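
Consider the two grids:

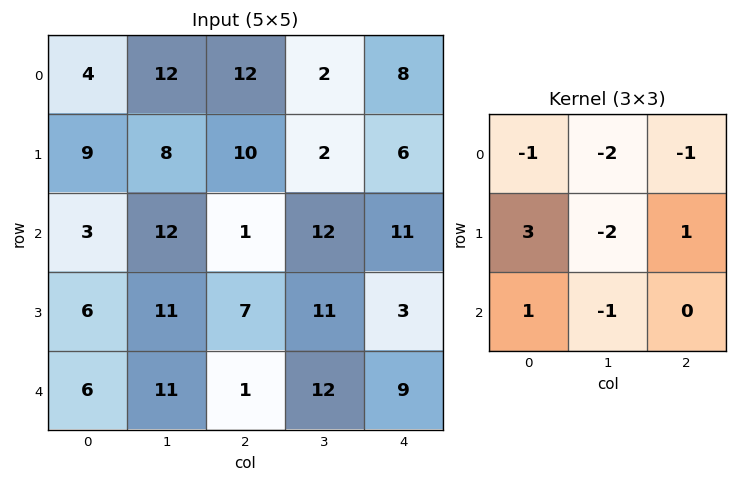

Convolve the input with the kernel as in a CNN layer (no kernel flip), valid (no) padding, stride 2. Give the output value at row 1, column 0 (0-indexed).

-30

The receptive field on the input at this output position is [3 12 1 / 6 11 7 / 6 11 1]. Elementwise product with the kernel and sum: 3·-1 + 12·-2 + 1·-1 + 6·3 + 11·-2 + 7·1 + 6·1 + 11·-1.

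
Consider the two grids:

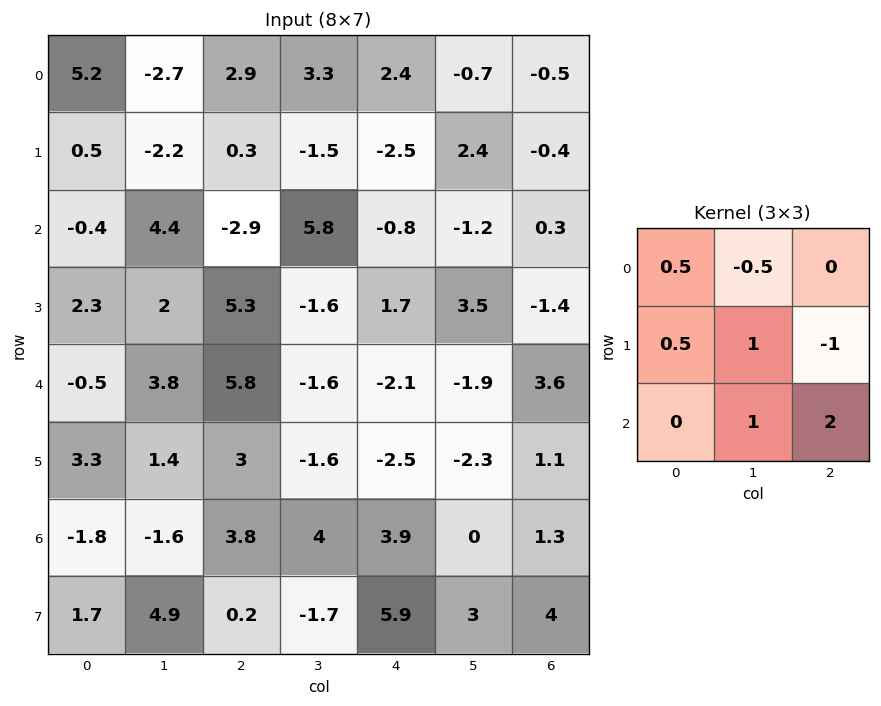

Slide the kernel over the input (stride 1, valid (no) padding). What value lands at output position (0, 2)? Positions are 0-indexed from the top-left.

The receptive field on the input at this output position is [2.9 3.3 2.4 / 0.3 -1.5 -2.5 / -2.9 5.8 -0.8]. Elementwise product with the kernel and sum: 2.9·0.5 + 3.3·-0.5 + 0.3·0.5 + -1.5·1 + -2.5·-1 + 5.8·1 + -0.8·2.

5.15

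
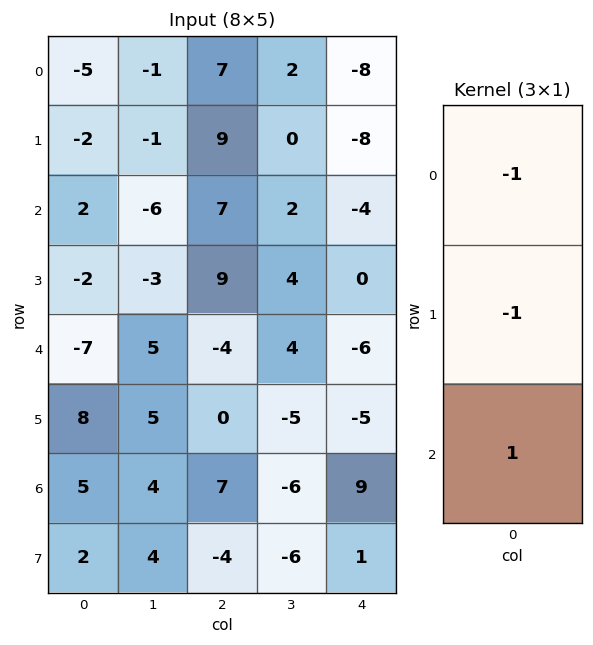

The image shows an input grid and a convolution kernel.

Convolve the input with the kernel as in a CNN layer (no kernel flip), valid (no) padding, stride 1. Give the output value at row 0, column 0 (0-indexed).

The receptive field on the input at this output position is [-5 / -2 / 2]. Elementwise product with the kernel and sum: -5·-1 + -2·-1 + 2·1.

9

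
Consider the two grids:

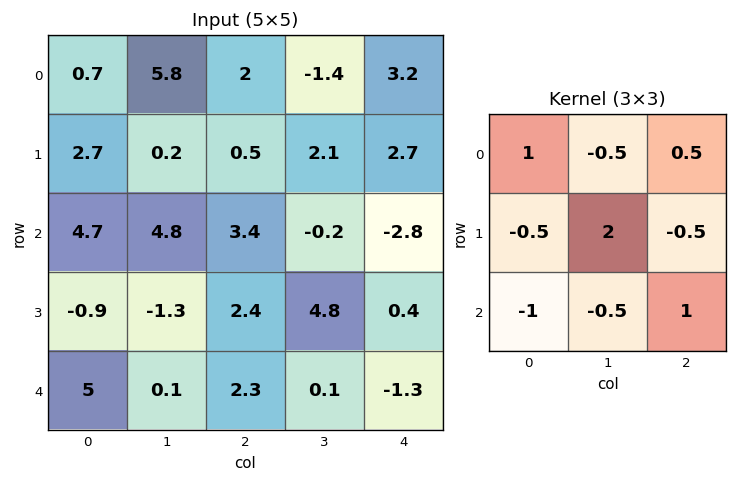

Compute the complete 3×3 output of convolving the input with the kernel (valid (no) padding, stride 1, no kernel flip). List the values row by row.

-6.1 -2.75 0.8
12.35 10.4 -4.3
-2.1 4.9 6.65

Output[0,0]: The receptive field on the input at this output position is [0.7 5.8 2 / 2.7 0.2 0.5 / 4.7 4.8 3.4]. Elementwise product with the kernel and sum: 0.7·1 + 5.8·-0.5 + 2·0.5 + 2.7·-0.5 + 0.2·2 + 0.5·-0.5 + 4.7·-1 + 4.8·-0.5 + 3.4·1.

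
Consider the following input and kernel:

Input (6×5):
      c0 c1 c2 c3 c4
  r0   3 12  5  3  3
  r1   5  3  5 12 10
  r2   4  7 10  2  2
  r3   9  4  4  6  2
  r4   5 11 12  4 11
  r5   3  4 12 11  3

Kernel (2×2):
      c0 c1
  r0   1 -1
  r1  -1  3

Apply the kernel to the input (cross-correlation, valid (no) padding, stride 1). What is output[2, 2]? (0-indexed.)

The receptive field on the input at this output position is [10 2 / 4 6]. Elementwise product with the kernel and sum: 10·1 + 2·-1 + 4·-1 + 6·3.

22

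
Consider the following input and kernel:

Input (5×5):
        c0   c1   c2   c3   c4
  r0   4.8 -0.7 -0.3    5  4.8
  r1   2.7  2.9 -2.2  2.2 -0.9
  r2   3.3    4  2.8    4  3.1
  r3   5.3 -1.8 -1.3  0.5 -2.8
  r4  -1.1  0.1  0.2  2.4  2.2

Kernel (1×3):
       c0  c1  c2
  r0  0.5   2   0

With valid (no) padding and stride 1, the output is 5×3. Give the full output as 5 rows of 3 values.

1 -0.95 9.85
7.15 -2.95 3.3
9.65 7.6 9.4
-0.95 -3.5 0.35
-0.35 0.45 4.9

Output[0,0]: The receptive field on the input at this output position is [4.8 -0.7 -0.3]. Elementwise product with the kernel and sum: 4.8·0.5 + -0.7·2.
Output[0,1]: The receptive field on the input at this output position is [-0.7 -0.3 5]. Elementwise product with the kernel and sum: -0.7·0.5 + -0.3·2.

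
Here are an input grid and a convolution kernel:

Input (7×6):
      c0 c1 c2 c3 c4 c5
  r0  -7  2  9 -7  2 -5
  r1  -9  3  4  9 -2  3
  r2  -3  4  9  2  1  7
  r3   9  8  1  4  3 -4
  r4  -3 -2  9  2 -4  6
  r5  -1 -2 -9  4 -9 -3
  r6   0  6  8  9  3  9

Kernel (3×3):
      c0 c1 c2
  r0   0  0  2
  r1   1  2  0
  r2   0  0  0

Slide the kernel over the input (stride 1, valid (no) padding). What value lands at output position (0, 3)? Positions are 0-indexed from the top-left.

The receptive field on the input at this output position is [-7 2 -5 / 9 -2 3 / 2 1 7]. Elementwise product with the kernel and sum: -5·2 + 9·1 + -2·2.

-5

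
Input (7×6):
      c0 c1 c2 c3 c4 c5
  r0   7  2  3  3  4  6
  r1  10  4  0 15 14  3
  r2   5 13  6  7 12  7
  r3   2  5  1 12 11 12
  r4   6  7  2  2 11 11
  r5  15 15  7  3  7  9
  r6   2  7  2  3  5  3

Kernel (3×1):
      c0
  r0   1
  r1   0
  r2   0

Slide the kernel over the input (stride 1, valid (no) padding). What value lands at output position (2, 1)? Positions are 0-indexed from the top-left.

13

The receptive field on the input at this output position is [13 / 5 / 7]. Elementwise product with the kernel and sum: 13·1.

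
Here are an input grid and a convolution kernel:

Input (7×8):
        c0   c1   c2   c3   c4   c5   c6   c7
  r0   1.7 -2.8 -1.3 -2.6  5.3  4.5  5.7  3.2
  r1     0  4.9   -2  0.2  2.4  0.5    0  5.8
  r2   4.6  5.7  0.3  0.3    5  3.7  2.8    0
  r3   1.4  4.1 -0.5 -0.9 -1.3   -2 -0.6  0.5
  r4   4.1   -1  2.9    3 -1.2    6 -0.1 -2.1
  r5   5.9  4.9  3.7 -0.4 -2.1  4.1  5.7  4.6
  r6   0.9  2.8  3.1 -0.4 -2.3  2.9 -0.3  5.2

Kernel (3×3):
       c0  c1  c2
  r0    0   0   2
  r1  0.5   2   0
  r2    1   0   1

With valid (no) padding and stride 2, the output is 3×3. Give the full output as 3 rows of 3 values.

Output[0,0]: The receptive field on the input at this output position is [1.7 -2.8 -1.3 / 0 4.9 -2 / 4.6 5.7 0.3]. Elementwise product with the kernel and sum: -1.3·2 + 0·0.5 + 4.9·2 + 4.6·1 + 0.3·1.

12.1 15.3 21.4
16.5 9.65 -0.35
22.55 -0.55 4.35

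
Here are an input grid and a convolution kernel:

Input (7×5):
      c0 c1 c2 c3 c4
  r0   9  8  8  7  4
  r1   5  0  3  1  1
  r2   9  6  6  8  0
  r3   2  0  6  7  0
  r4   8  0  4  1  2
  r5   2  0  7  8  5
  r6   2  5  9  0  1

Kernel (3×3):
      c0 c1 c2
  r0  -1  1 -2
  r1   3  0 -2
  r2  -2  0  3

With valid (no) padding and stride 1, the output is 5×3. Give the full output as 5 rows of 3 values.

-8 -4 -14
18 24 2
-25 -27 18
19 14 10
-1 -24 -11

Output[0,0]: The receptive field on the input at this output position is [9 8 8 / 5 0 3 / 9 6 6]. Elementwise product with the kernel and sum: 9·-1 + 8·1 + 8·-2 + 5·3 + 3·-2 + 9·-2 + 6·3.
Output[0,1]: The receptive field on the input at this output position is [8 8 7 / 0 3 1 / 6 6 8]. Elementwise product with the kernel and sum: 8·-1 + 8·1 + 7·-2 + 0·3 + 1·-2 + 6·-2 + 8·3.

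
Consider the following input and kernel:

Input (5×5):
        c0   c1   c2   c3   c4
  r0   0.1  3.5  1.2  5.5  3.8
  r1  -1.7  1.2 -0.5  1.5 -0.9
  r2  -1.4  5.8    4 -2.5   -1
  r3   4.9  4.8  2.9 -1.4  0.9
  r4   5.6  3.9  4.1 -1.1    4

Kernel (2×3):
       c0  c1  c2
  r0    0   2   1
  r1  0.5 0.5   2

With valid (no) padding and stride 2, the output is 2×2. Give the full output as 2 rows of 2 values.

Output[0,0]: The receptive field on the input at this output position is [0.1 3.5 1.2 / -1.7 1.2 -0.5]. Elementwise product with the kernel and sum: 3.5·2 + 1.2·1 + -1.7·0.5 + 1.2·0.5 + -0.5·2.

6.95 13.5
26.25 -3.45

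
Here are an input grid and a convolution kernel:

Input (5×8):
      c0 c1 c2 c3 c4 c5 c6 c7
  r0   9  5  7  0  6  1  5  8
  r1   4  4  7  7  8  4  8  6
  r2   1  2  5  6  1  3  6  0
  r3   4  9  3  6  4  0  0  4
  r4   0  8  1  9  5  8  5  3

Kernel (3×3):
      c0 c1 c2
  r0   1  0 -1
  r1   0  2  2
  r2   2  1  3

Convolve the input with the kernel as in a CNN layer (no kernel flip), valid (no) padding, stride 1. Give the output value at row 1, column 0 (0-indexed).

37

The receptive field on the input at this output position is [4 4 7 / 1 2 5 / 4 9 3]. Elementwise product with the kernel and sum: 4·1 + 7·-1 + 2·2 + 5·2 + 4·2 + 9·1 + 3·3.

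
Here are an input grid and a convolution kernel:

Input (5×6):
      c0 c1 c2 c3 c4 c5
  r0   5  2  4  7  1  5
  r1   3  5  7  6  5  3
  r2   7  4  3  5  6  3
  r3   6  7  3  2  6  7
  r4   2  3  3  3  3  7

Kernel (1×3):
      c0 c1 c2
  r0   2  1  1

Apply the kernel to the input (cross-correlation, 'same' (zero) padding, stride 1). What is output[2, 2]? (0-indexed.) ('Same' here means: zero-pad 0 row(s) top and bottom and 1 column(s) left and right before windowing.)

The receptive field on the zero-padded input at this output position is [4 3 5]. Elementwise product with the kernel and sum: 4·2 + 3·1 + 5·1.

16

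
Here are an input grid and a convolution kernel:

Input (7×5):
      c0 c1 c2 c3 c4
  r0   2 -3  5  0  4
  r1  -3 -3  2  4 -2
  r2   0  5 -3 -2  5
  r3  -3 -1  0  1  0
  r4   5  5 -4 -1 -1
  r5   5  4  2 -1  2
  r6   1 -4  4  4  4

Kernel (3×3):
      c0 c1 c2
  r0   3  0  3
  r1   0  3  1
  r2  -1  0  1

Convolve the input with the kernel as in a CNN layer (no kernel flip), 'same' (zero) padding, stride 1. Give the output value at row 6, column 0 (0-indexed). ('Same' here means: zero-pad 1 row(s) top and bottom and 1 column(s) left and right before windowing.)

11

The receptive field on the zero-padded input at this output position is [0 5 4 / 0 1 -4 / 0 0 0]. Elementwise product with the kernel and sum: 0·3 + 4·3 + 1·3 + -4·1 + 0·-1 + 0·1.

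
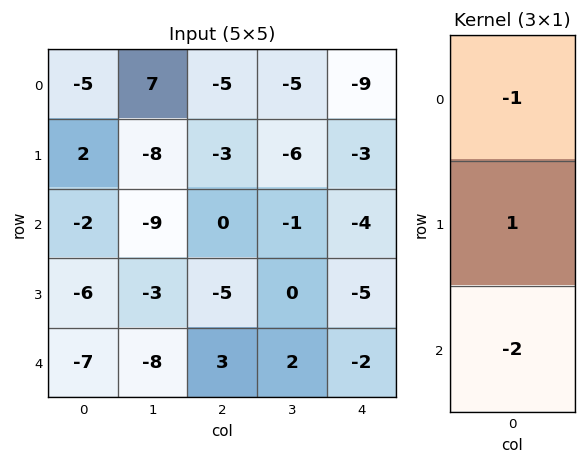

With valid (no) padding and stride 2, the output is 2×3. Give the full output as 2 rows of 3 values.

Output[0,0]: The receptive field on the input at this output position is [-5 / 2 / -2]. Elementwise product with the kernel and sum: -5·-1 + 2·1 + -2·-2.

11 2 14
10 -11 3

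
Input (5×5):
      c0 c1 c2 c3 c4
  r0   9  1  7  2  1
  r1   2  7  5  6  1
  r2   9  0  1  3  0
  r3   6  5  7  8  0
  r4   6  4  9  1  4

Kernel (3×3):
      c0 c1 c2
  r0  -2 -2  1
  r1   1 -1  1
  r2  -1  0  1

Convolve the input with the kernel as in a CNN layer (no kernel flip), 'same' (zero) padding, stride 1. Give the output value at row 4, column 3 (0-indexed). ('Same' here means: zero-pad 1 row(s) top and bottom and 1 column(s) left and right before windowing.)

-18

The receptive field on the zero-padded input at this output position is [7 8 0 / 9 1 4 / 0 0 0]. Elementwise product with the kernel and sum: 7·-2 + 8·-2 + 0·1 + 9·1 + 1·-1 + 4·1 + 0·-1 + 0·1.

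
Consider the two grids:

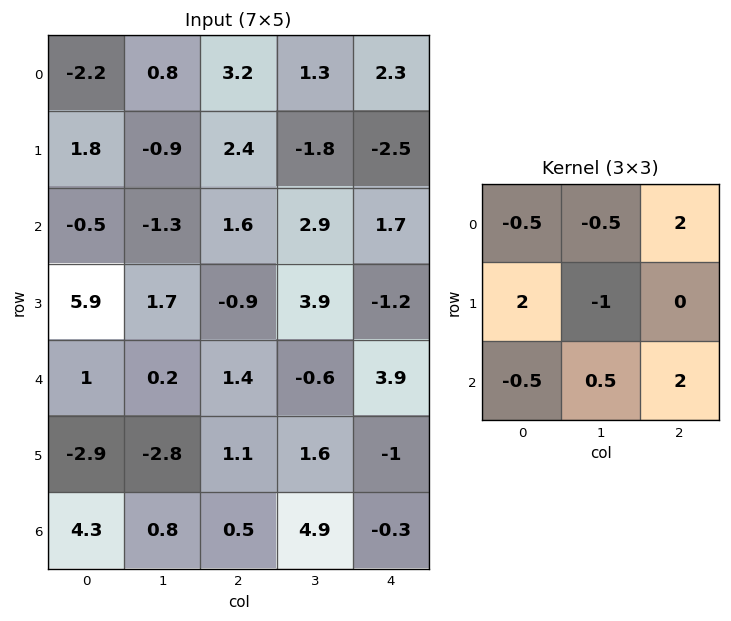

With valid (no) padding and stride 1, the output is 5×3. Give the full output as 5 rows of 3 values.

Output[0,0]: The receptive field on the input at this output position is [-2.2 0.8 3.2 / 1.8 -0.9 2.4 / -0.5 -1.3 1.6]. Elementwise product with the kernel and sum: -2.2·-0.5 + 0.8·-0.5 + 3.2·2 + 1.8·2 + -0.9·-1 + -0.5·-0.5 + -1.3·0.5 + 1.6·2.

14.4 3.65 13
0.75 -2.05 -5
16.6 9.35 2.25
-1.55 11.55 -2.25
-1.55 0.95 9.6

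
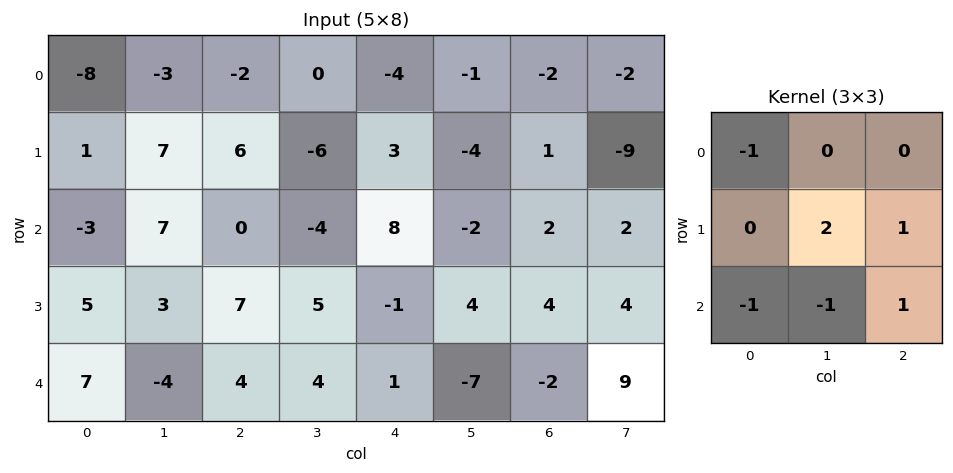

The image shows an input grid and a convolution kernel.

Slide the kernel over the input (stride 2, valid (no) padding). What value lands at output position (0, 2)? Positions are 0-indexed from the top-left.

-7

The receptive field on the input at this output position is [-4 -1 -2 / 3 -4 1 / 8 -2 2]. Elementwise product with the kernel and sum: -4·-1 + -4·2 + 1·1 + 8·-1 + -2·-1 + 2·1.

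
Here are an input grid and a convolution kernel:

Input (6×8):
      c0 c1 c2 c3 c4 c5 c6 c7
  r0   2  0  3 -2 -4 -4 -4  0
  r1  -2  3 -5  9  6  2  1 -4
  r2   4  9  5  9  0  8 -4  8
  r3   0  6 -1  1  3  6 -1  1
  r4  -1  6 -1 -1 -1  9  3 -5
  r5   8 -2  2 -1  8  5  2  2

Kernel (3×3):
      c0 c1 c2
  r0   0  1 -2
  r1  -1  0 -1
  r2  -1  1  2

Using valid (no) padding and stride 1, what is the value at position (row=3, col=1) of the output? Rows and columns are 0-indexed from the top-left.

The receptive field on the input at this output position is [6 -1 1 / 6 -1 -1 / -2 2 -1]. Elementwise product with the kernel and sum: -1·1 + 1·-2 + 6·-1 + -1·-1 + -2·-1 + 2·1 + -1·2.

-6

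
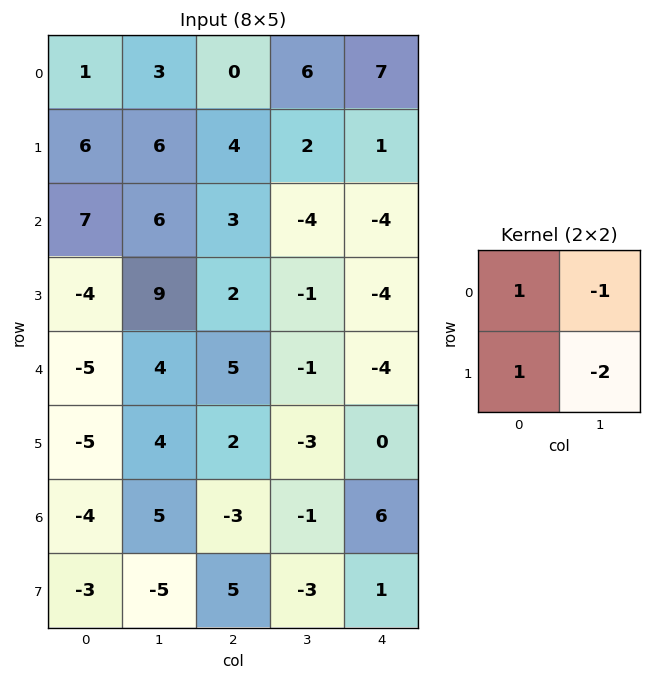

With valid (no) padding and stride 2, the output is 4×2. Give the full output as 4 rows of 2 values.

-8 -6
-21 11
-22 14
-2 9

Output[0,0]: The receptive field on the input at this output position is [1 3 / 6 6]. Elementwise product with the kernel and sum: 1·1 + 3·-1 + 6·1 + 6·-2.
Output[0,1]: The receptive field on the input at this output position is [0 6 / 4 2]. Elementwise product with the kernel and sum: 0·1 + 6·-1 + 4·1 + 2·-2.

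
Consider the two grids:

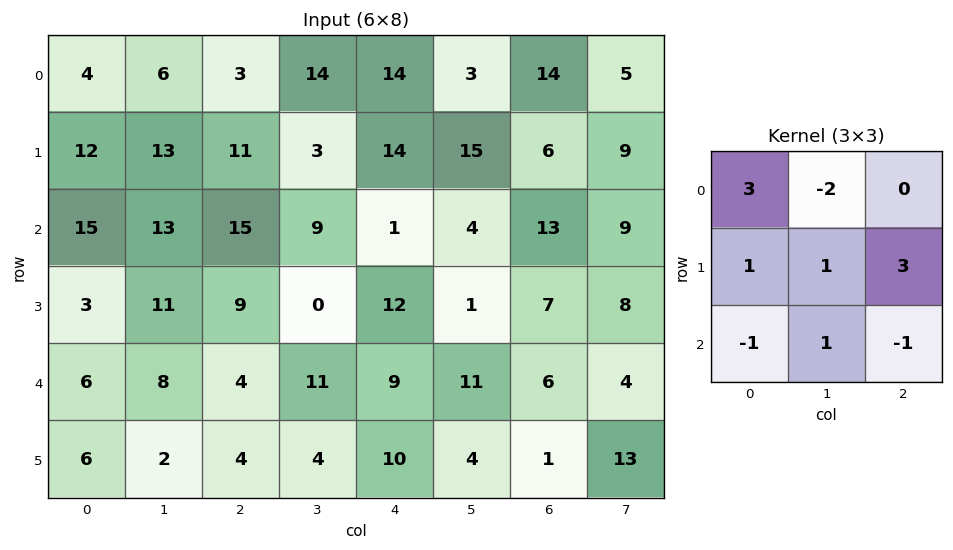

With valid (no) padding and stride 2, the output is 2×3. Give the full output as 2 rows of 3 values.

41 30 73
58 70 25

Output[0,0]: The receptive field on the input at this output position is [4 6 3 / 12 13 11 / 15 13 15]. Elementwise product with the kernel and sum: 4·3 + 6·-2 + 12·1 + 13·1 + 11·3 + 15·-1 + 13·1 + 15·-1.
Output[0,1]: The receptive field on the input at this output position is [3 14 14 / 11 3 14 / 15 9 1]. Elementwise product with the kernel and sum: 3·3 + 14·-2 + 11·1 + 3·1 + 14·3 + 15·-1 + 9·1 + 1·-1.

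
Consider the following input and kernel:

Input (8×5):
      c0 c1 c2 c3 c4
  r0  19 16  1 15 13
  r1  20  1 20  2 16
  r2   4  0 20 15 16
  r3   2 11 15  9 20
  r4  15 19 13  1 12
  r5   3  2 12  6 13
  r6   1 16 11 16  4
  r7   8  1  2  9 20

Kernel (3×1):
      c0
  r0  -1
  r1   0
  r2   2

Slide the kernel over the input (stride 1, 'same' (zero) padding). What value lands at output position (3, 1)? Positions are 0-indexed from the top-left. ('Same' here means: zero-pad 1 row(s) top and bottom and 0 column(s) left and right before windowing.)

The receptive field on the zero-padded input at this output position is [0 / 11 / 19]. Elementwise product with the kernel and sum: 0·-1 + 19·2.

38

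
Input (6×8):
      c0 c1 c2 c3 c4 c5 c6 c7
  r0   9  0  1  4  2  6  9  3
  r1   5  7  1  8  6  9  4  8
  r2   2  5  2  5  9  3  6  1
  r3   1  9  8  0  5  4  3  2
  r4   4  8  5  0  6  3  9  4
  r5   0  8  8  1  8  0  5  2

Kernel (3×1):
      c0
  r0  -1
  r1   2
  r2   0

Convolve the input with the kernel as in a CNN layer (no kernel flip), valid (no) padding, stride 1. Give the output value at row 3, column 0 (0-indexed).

7

The receptive field on the input at this output position is [1 / 4 / 0]. Elementwise product with the kernel and sum: 1·-1 + 4·2.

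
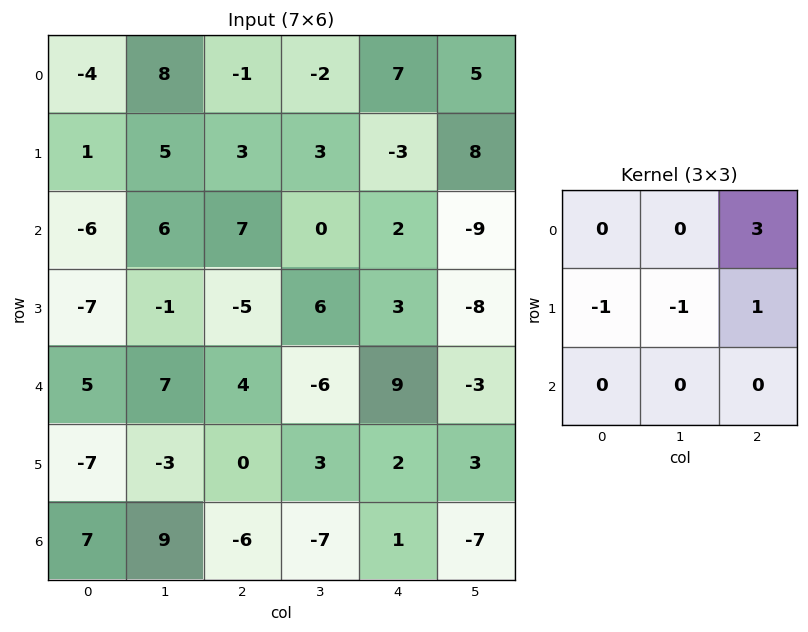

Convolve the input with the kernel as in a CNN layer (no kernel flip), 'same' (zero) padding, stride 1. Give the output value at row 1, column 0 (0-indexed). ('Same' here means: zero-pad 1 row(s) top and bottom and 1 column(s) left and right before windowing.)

The receptive field on the zero-padded input at this output position is [0 -4 8 / 0 1 5 / 0 -6 6]. Elementwise product with the kernel and sum: 8·3 + 0·-1 + 1·-1 + 5·1.

28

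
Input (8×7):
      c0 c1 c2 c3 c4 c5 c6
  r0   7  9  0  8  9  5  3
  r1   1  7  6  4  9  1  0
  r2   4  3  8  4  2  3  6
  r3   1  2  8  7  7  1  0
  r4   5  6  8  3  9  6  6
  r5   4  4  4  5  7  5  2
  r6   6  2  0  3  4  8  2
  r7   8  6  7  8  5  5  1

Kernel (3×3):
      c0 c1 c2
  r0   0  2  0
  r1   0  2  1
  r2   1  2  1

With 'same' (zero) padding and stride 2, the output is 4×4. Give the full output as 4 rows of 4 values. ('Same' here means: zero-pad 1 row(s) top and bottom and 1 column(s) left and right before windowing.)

32 31 46 7
17 57 47 13
30 52 62 21
44 39 53 15

Output[0,0]: The receptive field on the zero-padded input at this output position is [0 0 0 / 0 7 9 / 0 1 7]. Elementwise product with the kernel and sum: 0·2 + 7·2 + 9·1 + 0·1 + 1·2 + 7·1.
Output[0,1]: The receptive field on the zero-padded input at this output position is [0 0 0 / 9 0 8 / 7 6 4]. Elementwise product with the kernel and sum: 0·2 + 0·2 + 8·1 + 7·1 + 6·2 + 4·1.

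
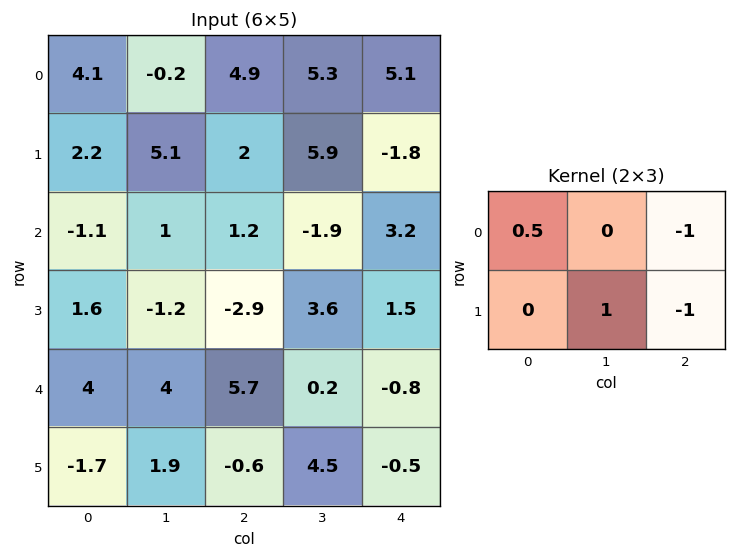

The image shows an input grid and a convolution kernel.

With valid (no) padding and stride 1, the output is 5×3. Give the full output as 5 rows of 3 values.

Output[0,0]: The receptive field on the input at this output position is [4.1 -0.2 4.9 / 2.2 5.1 2]. Elementwise product with the kernel and sum: 4.1·0.5 + 4.9·-1 + 5.1·1 + 2·-1.
Output[0,1]: The receptive field on the input at this output position is [-0.2 4.9 5.3 / 5.1 2 5.9]. Elementwise product with the kernel and sum: -0.2·0.5 + 5.3·-1 + 2·1 + 5.9·-1.

0.25 -9.3 5.05
-1.1 -0.25 -2.3
-0.05 -4.1 -0.5
2 1.3 -1.95
-1.2 -3.3 8.65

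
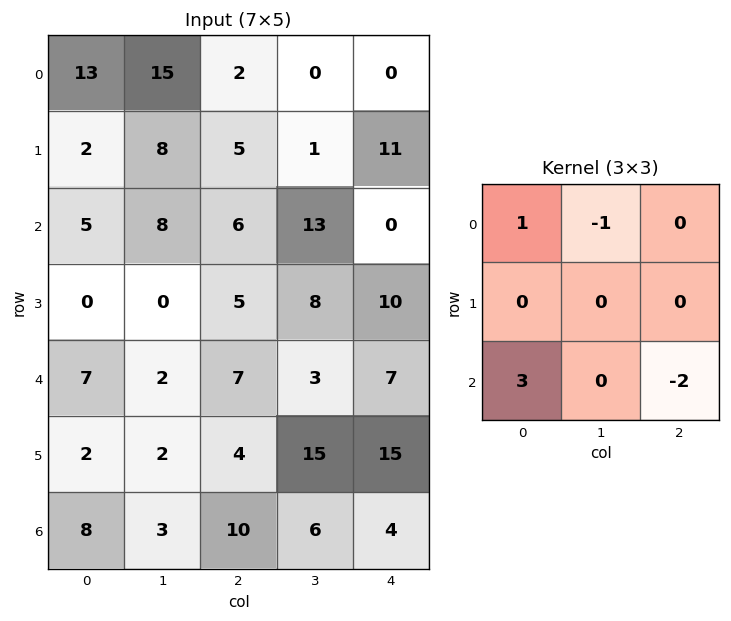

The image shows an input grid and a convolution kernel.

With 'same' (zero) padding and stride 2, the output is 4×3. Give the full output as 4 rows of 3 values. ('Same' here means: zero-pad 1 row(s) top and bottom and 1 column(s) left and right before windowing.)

-16 22 3
-2 -13 14
-4 -29 43
-2 -2 0

Output[0,0]: The receptive field on the zero-padded input at this output position is [0 0 0 / 0 13 15 / 0 2 8]. Elementwise product with the kernel and sum: 0·1 + 0·-1 + 0·3 + 8·-2.
Output[0,1]: The receptive field on the zero-padded input at this output position is [0 0 0 / 15 2 0 / 8 5 1]. Elementwise product with the kernel and sum: 0·1 + 0·-1 + 8·3 + 1·-2.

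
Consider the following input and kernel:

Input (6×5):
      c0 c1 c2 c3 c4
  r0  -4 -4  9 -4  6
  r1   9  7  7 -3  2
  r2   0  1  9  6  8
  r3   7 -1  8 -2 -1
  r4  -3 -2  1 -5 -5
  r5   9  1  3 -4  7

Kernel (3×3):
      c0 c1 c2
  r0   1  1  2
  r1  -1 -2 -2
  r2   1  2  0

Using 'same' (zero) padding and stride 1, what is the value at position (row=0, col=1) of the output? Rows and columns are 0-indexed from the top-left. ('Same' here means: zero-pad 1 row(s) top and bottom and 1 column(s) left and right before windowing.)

17

The receptive field on the zero-padded input at this output position is [0 0 0 / -4 -4 9 / 9 7 7]. Elementwise product with the kernel and sum: 0·1 + 0·1 + 0·2 + -4·-1 + -4·-2 + 9·-2 + 9·1 + 7·2.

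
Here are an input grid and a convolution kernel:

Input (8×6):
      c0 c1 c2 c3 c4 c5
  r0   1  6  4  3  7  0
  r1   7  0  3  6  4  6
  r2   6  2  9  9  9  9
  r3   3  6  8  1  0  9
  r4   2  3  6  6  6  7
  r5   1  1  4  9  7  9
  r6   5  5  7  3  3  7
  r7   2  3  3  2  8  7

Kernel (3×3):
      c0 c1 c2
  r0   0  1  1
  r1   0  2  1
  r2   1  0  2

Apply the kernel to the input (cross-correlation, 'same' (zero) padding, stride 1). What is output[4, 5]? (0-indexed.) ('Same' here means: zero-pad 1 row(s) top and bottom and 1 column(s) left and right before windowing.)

30

The receptive field on the zero-padded input at this output position is [0 9 0 / 6 7 0 / 7 9 0]. Elementwise product with the kernel and sum: 9·1 + 0·1 + 7·2 + 0·1 + 7·1 + 0·2.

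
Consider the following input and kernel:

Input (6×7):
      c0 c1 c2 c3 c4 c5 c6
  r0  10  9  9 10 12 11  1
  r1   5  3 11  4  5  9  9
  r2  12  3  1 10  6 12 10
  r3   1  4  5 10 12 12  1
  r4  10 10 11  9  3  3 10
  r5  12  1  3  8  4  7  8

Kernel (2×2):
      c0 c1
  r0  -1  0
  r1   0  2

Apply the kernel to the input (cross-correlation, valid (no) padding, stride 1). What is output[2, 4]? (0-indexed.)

The receptive field on the input at this output position is [6 12 / 12 12]. Elementwise product with the kernel and sum: 6·-1 + 12·2.

18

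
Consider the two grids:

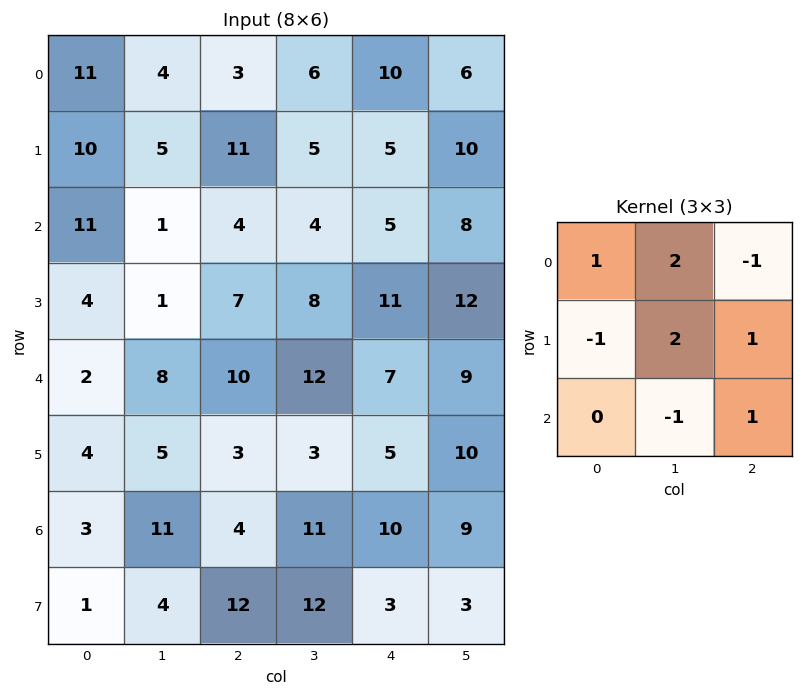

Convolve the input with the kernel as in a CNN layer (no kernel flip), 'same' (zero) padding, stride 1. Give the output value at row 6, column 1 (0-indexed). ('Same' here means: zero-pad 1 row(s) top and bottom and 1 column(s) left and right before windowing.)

42

The receptive field on the zero-padded input at this output position is [4 5 3 / 3 11 4 / 1 4 12]. Elementwise product with the kernel and sum: 4·1 + 5·2 + 3·-1 + 3·-1 + 11·2 + 4·1 + 4·-1 + 12·1.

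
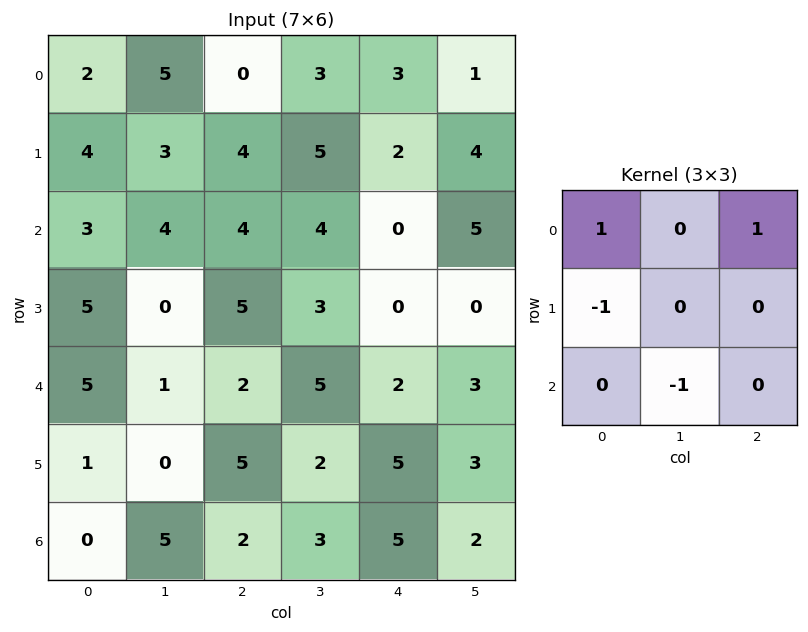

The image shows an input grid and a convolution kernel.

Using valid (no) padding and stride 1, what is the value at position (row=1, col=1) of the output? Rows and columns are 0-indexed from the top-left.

The receptive field on the input at this output position is [3 4 5 / 4 4 4 / 0 5 3]. Elementwise product with the kernel and sum: 3·1 + 5·1 + 4·-1 + 5·-1.

-1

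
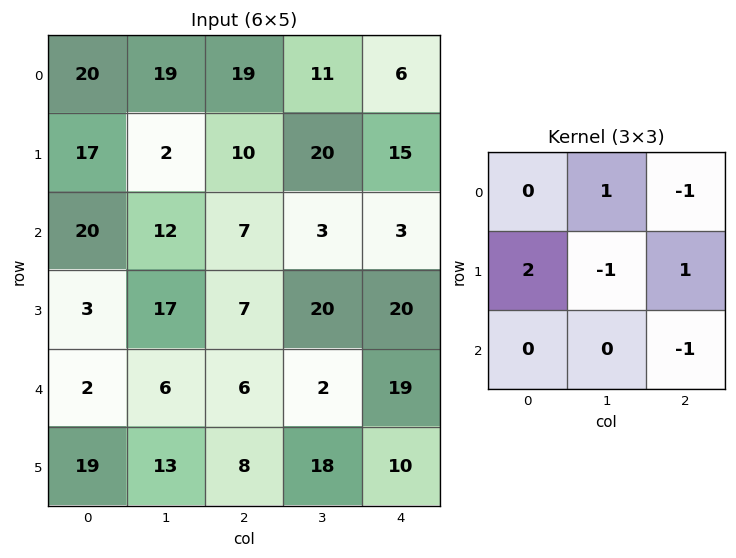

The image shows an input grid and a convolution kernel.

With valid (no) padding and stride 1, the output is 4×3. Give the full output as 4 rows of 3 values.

35 19 17
20 -10 -1
-5 49 -5
6 -23 19

Output[0,0]: The receptive field on the input at this output position is [20 19 19 / 17 2 10 / 20 12 7]. Elementwise product with the kernel and sum: 19·1 + 19·-1 + 17·2 + 2·-1 + 10·1 + 7·-1.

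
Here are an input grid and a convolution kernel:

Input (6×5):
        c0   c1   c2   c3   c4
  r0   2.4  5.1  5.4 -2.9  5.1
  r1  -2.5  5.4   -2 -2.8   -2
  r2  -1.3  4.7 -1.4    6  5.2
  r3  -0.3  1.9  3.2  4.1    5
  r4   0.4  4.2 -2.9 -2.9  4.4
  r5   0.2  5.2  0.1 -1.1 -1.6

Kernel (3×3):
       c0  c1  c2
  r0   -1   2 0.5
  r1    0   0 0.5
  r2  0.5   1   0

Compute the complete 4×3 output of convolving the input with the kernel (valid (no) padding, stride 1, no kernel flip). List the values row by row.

13.55 3.8 -4.35
13.35 -3.65 3.7
16 -3.25 14.15
9.55 7.8 8.65

Output[0,0]: The receptive field on the input at this output position is [2.4 5.1 5.4 / -2.5 5.4 -2 / -1.3 4.7 -1.4]. Elementwise product with the kernel and sum: 2.4·-1 + 5.1·2 + 5.4·0.5 + -2·0.5 + -1.3·0.5 + 4.7·1.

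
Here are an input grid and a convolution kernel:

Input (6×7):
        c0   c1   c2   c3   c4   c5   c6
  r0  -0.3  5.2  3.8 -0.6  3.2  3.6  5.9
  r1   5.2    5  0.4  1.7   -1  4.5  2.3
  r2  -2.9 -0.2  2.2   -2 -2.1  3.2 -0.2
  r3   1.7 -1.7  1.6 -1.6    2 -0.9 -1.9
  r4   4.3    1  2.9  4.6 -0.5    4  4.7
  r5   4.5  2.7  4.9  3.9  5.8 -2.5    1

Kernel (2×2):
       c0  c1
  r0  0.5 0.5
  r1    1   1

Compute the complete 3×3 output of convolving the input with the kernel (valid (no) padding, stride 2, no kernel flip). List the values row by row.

Output[0,0]: The receptive field on the input at this output position is [-0.3 5.2 / 5.2 5]. Elementwise product with the kernel and sum: -0.3·0.5 + 5.2·0.5 + 5.2·1 + 5·1.

12.65 3.7 6.9
-1.55 0.1 1.65
9.85 12.55 5.05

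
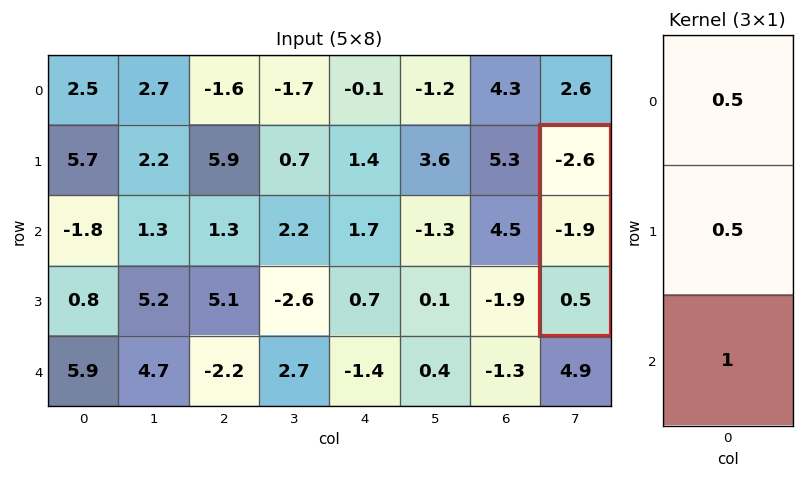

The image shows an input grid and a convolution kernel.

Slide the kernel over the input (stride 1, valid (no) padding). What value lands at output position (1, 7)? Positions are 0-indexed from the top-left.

The receptive field on the input at this output position is [-2.6 / -1.9 / 0.5]. Elementwise product with the kernel and sum: -2.6·0.5 + -1.9·0.5 + 0.5·1.

-1.75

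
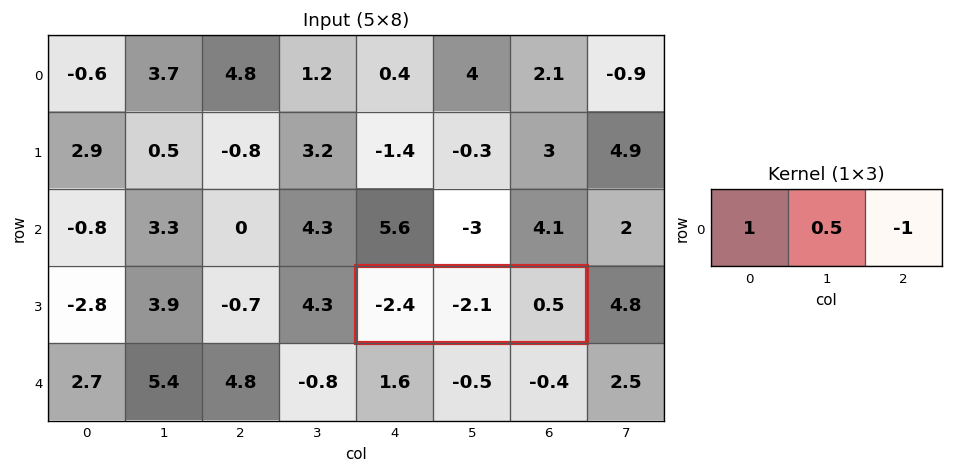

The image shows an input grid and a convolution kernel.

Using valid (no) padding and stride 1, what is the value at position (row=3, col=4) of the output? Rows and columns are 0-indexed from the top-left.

The receptive field on the input at this output position is [-2.4 -2.1 0.5]. Elementwise product with the kernel and sum: -2.4·1 + -2.1·0.5 + 0.5·-1.

-3.95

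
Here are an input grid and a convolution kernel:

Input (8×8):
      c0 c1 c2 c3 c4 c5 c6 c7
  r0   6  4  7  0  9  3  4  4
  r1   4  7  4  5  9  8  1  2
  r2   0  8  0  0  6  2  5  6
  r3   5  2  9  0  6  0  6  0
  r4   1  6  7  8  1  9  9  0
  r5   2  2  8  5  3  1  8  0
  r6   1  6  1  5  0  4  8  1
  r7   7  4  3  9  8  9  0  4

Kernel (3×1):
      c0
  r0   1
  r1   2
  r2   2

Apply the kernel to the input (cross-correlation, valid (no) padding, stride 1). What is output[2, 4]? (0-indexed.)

The receptive field on the input at this output position is [6 / 6 / 1]. Elementwise product with the kernel and sum: 6·1 + 6·2 + 1·2.

20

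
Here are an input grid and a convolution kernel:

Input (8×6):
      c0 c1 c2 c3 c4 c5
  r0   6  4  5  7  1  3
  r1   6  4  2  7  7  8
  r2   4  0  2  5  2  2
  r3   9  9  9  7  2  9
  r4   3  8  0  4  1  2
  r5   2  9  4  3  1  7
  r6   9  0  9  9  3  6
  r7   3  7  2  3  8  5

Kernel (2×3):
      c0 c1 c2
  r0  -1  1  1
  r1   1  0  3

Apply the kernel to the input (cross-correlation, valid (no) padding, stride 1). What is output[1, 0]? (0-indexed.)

The receptive field on the input at this output position is [6 4 2 / 4 0 2]. Elementwise product with the kernel and sum: 6·-1 + 4·1 + 2·1 + 4·1 + 2·3.

10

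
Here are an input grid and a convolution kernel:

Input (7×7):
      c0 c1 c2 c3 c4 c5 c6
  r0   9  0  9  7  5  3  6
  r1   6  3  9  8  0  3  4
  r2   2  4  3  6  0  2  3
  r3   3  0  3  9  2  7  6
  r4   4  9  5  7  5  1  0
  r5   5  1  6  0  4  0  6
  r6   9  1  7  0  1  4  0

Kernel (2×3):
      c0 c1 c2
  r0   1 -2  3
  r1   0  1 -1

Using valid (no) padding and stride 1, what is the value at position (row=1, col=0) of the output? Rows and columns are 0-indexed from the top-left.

The receptive field on the input at this output position is [6 3 9 / 2 4 3]. Elementwise product with the kernel and sum: 6·1 + 3·-2 + 9·3 + 4·1 + 3·-1.

28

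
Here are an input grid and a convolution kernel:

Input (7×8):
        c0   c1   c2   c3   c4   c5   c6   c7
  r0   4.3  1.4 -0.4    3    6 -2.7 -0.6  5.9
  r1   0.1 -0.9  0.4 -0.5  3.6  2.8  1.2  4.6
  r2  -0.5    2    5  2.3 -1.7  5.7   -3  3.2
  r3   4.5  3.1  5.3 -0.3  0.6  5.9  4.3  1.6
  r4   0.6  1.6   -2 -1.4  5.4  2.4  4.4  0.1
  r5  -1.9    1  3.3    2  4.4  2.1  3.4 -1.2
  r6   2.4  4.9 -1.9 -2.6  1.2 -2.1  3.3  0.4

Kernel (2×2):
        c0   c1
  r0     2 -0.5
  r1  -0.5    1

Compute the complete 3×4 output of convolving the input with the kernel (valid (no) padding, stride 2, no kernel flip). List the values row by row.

Output[0,0]: The receptive field on the input at this output position is [4.3 1.4 / 0.1 -0.9]. Elementwise product with the kernel and sum: 4.3·2 + 1.4·-0.5 + 0.1·-0.5 + -0.9·1.
Output[0,1]: The receptive field on the input at this output position is [-0.4 3 / 0.4 -0.5]. Elementwise product with the kernel and sum: -0.4·2 + 3·-0.5 + 0.4·-0.5 + -0.5·1.

6.95 -3 14.35 -0.15
-1.15 5.9 -0.65 -8.15
2.35 -2.95 9.5 5.85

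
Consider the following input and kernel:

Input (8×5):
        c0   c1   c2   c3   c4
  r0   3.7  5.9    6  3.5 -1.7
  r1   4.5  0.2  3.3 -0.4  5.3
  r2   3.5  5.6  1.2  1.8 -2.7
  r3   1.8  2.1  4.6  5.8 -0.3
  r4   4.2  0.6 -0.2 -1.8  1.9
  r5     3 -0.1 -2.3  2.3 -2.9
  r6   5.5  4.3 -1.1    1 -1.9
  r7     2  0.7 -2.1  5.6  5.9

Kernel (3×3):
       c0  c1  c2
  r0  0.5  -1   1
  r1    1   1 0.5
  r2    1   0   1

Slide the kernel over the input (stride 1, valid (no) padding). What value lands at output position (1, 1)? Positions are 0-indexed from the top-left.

The receptive field on the input at this output position is [0.2 3.3 -0.4 / 5.6 1.2 1.8 / 2.1 4.6 5.8]. Elementwise product with the kernel and sum: 0.2·0.5 + 3.3·-1 + -0.4·1 + 5.6·1 + 1.2·1 + 1.8·0.5 + 2.1·1 + 5.8·1.

12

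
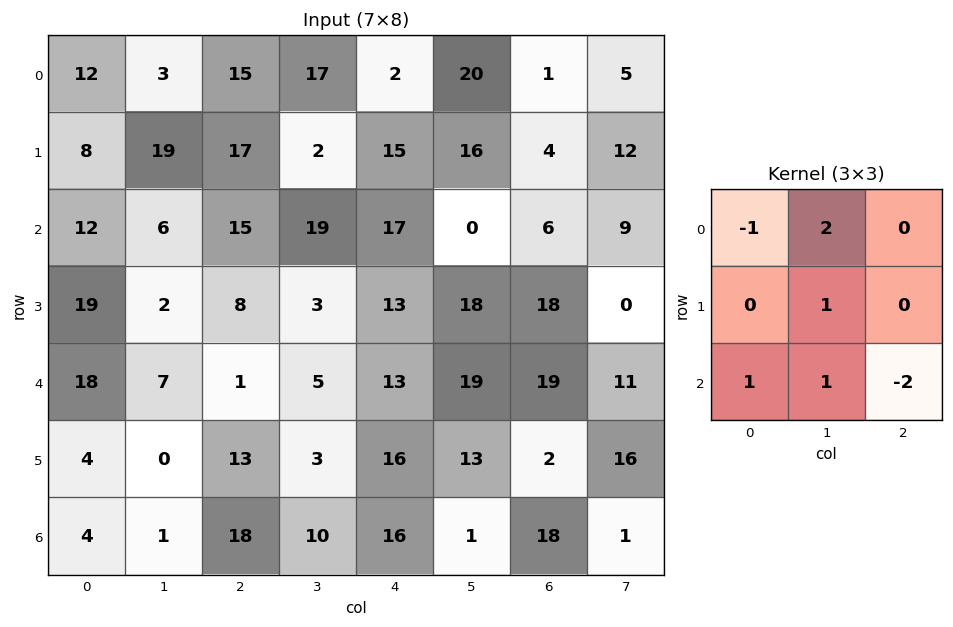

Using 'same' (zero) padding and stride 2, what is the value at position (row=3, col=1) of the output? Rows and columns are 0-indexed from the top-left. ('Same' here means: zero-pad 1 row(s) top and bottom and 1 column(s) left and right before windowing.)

The receptive field on the zero-padded input at this output position is [0 13 3 / 1 18 10 / 0 0 0]. Elementwise product with the kernel and sum: 0·-1 + 13·2 + 18·1 + 0·1 + 0·1 + 0·-2.

44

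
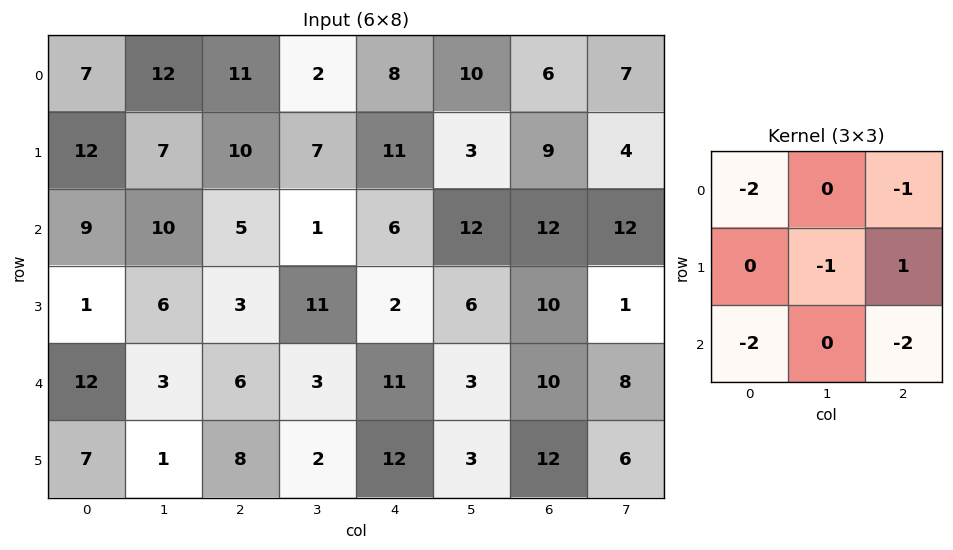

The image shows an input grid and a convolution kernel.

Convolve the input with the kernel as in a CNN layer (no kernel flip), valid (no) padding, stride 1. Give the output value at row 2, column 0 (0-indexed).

The receptive field on the input at this output position is [9 10 5 / 1 6 3 / 12 3 6]. Elementwise product with the kernel and sum: 9·-2 + 5·-1 + 6·-1 + 3·1 + 12·-2 + 6·-2.

-62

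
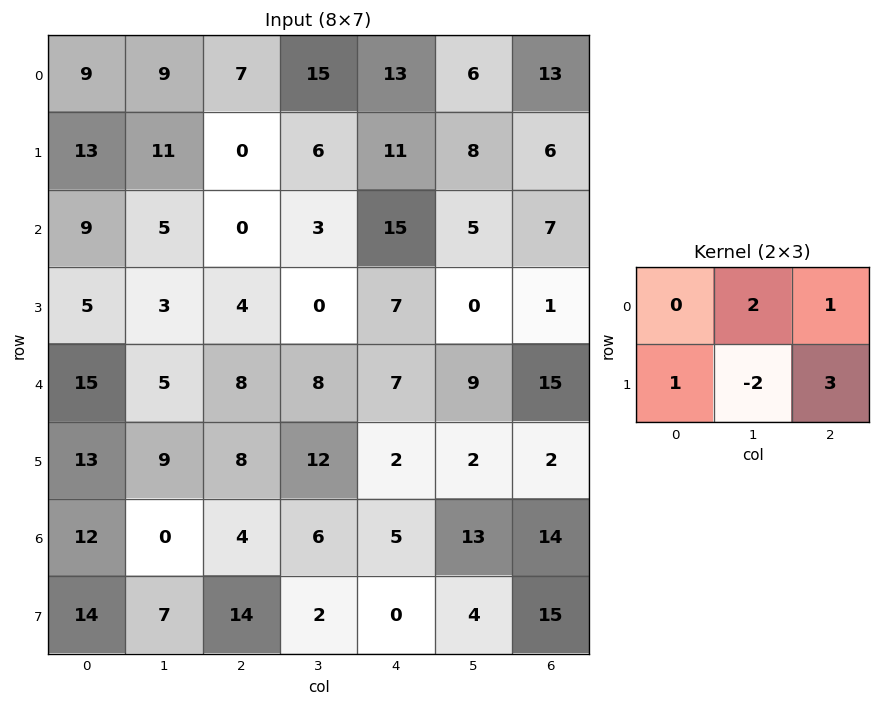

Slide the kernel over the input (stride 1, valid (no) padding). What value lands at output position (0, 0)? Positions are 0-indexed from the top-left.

16

The receptive field on the input at this output position is [9 9 7 / 13 11 0]. Elementwise product with the kernel and sum: 9·2 + 7·1 + 13·1 + 11·-2 + 0·3.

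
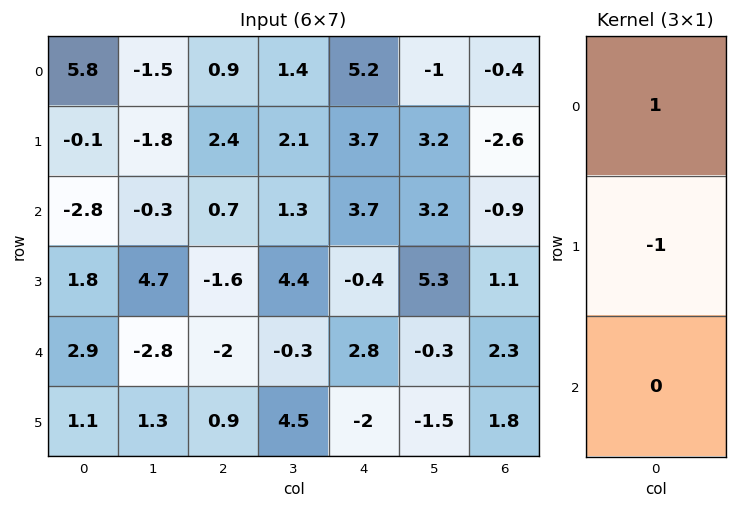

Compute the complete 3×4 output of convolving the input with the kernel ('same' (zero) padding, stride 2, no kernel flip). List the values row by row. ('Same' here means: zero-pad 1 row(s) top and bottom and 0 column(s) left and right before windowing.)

Output[0,0]: The receptive field on the zero-padded input at this output position is [0 / 5.8 / -0.1]. Elementwise product with the kernel and sum: 0·1 + 5.8·-1.
Output[0,1]: The receptive field on the zero-padded input at this output position is [0 / 0.9 / 2.4]. Elementwise product with the kernel and sum: 0·1 + 0.9·-1.

-5.8 -0.9 -5.2 0.4
2.7 1.7 0 -1.7
-1.1 0.4 -3.2 -1.2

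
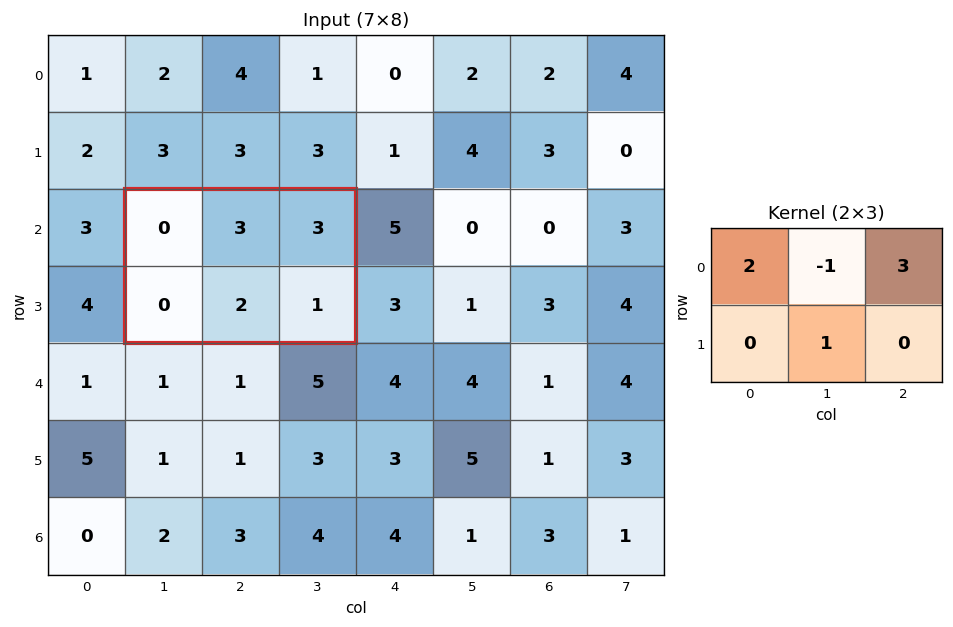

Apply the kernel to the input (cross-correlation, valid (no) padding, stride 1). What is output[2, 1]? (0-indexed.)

8

The receptive field on the input at this output position is [0 3 3 / 0 2 1]. Elementwise product with the kernel and sum: 0·2 + 3·-1 + 3·3 + 2·1.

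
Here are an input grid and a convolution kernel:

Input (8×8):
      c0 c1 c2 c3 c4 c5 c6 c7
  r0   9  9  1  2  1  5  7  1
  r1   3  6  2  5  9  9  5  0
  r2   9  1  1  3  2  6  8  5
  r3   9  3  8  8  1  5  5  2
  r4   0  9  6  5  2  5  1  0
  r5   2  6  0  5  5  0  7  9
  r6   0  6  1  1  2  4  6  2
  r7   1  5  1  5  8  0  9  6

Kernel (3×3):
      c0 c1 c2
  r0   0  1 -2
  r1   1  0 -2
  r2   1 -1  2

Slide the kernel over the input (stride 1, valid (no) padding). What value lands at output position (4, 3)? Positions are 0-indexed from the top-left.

4

The receptive field on the input at this output position is [5 2 5 / 5 5 0 / 1 2 4]. Elementwise product with the kernel and sum: 2·1 + 5·-2 + 5·1 + 0·-2 + 1·1 + 2·-1 + 4·2.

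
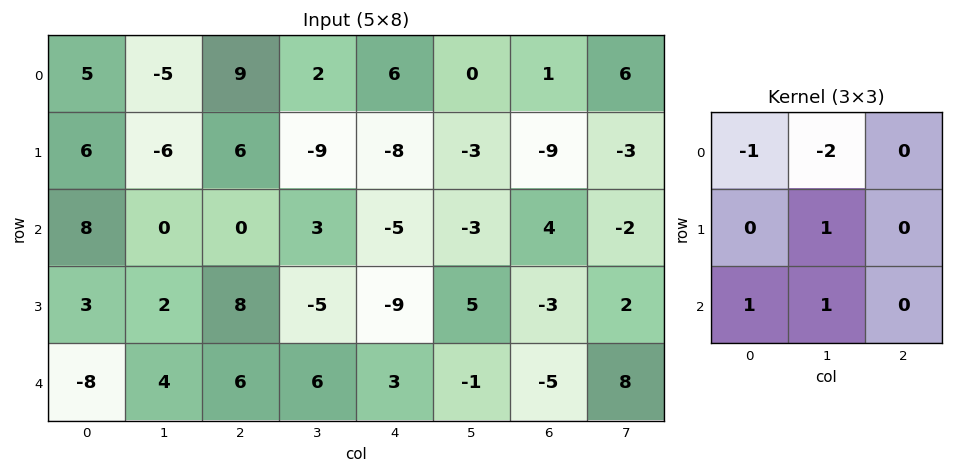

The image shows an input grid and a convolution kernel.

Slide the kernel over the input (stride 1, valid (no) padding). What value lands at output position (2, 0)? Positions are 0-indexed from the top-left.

-10

The receptive field on the input at this output position is [8 0 0 / 3 2 8 / -8 4 6]. Elementwise product with the kernel and sum: 8·-1 + 0·-2 + 2·1 + -8·1 + 4·1.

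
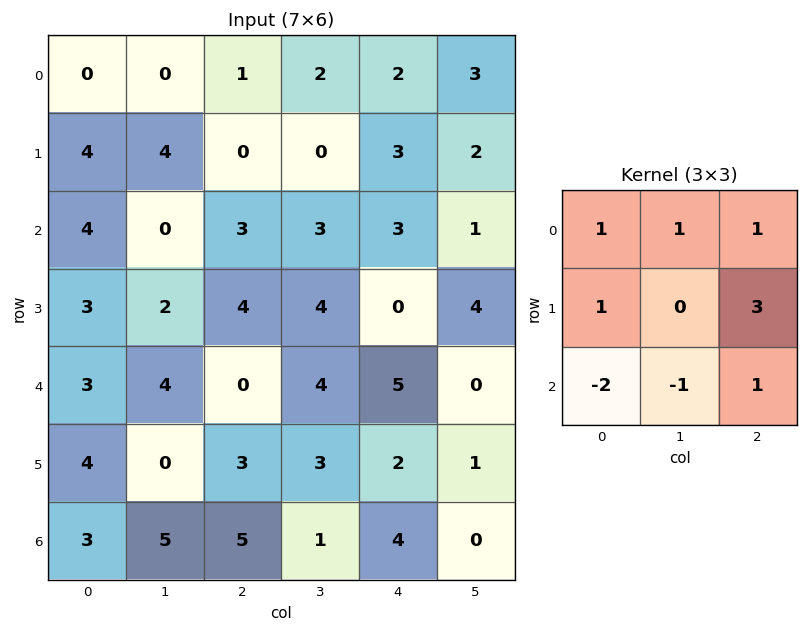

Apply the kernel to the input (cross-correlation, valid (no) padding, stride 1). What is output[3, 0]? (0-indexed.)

The receptive field on the input at this output position is [3 2 4 / 3 4 0 / 4 0 3]. Elementwise product with the kernel and sum: 3·1 + 2·1 + 4·1 + 3·1 + 0·3 + 4·-2 + 0·-1 + 3·1.

7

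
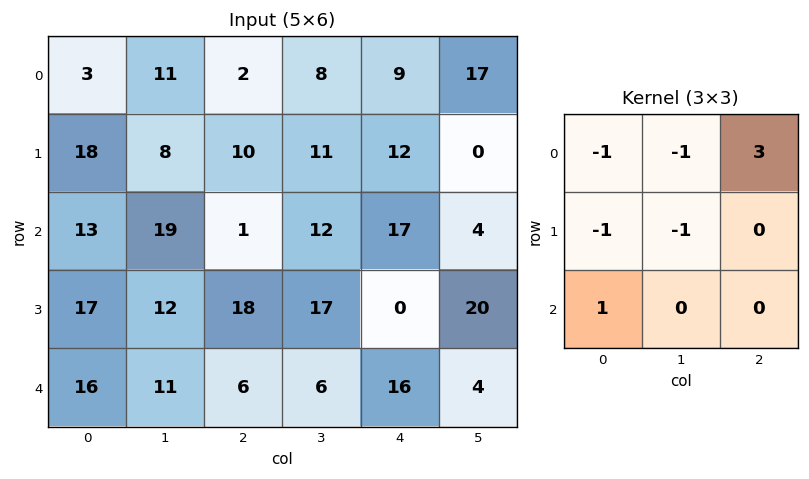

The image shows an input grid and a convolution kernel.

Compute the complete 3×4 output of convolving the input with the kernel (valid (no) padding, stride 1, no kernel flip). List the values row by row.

Output[0,0]: The receptive field on the input at this output position is [3 11 2 / 18 8 10 / 13 19 1]. Elementwise product with the kernel and sum: 3·-1 + 11·-1 + 2·3 + 18·-1 + 8·-1 + 13·1.
Output[0,1]: The receptive field on the input at this output position is [11 2 8 / 8 10 11 / 19 1 12]. Elementwise product with the kernel and sum: 11·-1 + 2·-1 + 8·3 + 8·-1 + 10·-1 + 19·1.

-21 12 -3 23
-11 7 20 -35
-42 -3 9 -28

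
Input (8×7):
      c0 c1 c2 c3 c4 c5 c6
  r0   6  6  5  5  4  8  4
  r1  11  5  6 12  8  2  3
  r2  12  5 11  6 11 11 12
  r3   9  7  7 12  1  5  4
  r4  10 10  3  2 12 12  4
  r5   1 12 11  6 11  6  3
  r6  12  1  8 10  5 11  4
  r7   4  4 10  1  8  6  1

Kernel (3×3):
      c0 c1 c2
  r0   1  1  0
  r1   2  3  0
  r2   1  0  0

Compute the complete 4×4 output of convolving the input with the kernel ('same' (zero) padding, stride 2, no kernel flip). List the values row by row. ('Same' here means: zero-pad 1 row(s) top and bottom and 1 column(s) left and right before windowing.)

Output[0,0]: The receptive field on the zero-padded input at this output position is [0 0 0 / 0 6 6 / 0 11 5]. Elementwise product with the kernel and sum: 0·1 + 0·1 + 0·2 + 6·3 + 0·1.
Output[0,1]: The receptive field on the zero-padded input at this output position is [0 0 0 / 6 5 5 / 5 6 12]. Elementwise product with the kernel and sum: 0·1 + 0·1 + 6·2 + 5·3 + 5·1.

18 32 34 30
47 61 77 68
39 55 59 51
37 53 53 49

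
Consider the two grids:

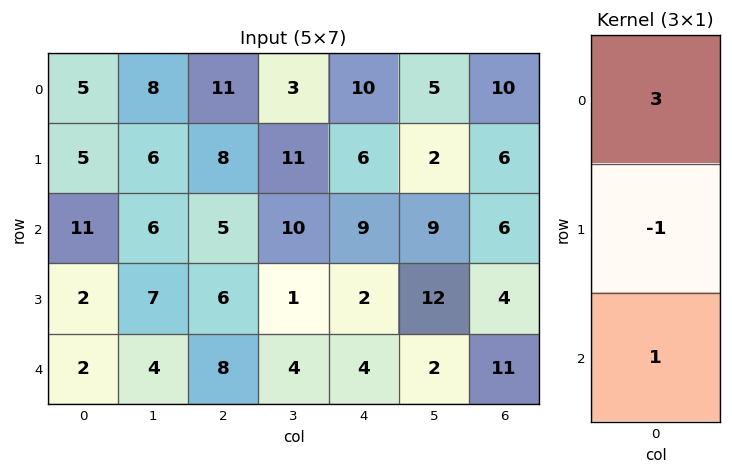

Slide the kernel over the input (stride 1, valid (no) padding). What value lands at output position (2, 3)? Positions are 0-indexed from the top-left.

The receptive field on the input at this output position is [10 / 1 / 4]. Elementwise product with the kernel and sum: 10·3 + 1·-1 + 4·1.

33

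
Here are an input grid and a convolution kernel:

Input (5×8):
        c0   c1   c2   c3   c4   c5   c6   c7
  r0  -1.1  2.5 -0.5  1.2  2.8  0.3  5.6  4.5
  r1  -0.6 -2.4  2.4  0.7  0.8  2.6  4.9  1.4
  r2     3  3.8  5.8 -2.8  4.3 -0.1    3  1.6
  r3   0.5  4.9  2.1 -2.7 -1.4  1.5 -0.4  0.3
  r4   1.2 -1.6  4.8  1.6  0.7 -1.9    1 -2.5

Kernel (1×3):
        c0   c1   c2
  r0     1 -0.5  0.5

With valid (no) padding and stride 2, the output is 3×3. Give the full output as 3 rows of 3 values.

Output[0,0]: The receptive field on the input at this output position is [-1.1 2.5 -0.5]. Elementwise product with the kernel and sum: -1.1·1 + 2.5·-0.5 + -0.5·0.5.
Output[0,1]: The receptive field on the input at this output position is [-0.5 1.2 2.8]. Elementwise product with the kernel and sum: -0.5·1 + 1.2·-0.5 + 2.8·0.5.

-2.6 0.3 5.45
4 9.35 5.85
4.4 4.35 2.15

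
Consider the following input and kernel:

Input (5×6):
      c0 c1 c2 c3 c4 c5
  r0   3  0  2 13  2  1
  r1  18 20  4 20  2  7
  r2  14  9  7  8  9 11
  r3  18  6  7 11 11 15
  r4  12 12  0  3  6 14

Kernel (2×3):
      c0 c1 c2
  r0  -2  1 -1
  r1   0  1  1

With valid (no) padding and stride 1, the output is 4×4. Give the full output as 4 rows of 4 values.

16 13 29 -16
-4 -41 27 -25
-13 -1 7 8
-25 -13 -5 -6

Output[0,0]: The receptive field on the input at this output position is [3 0 2 / 18 20 4]. Elementwise product with the kernel and sum: 3·-2 + 0·1 + 2·-1 + 20·1 + 4·1.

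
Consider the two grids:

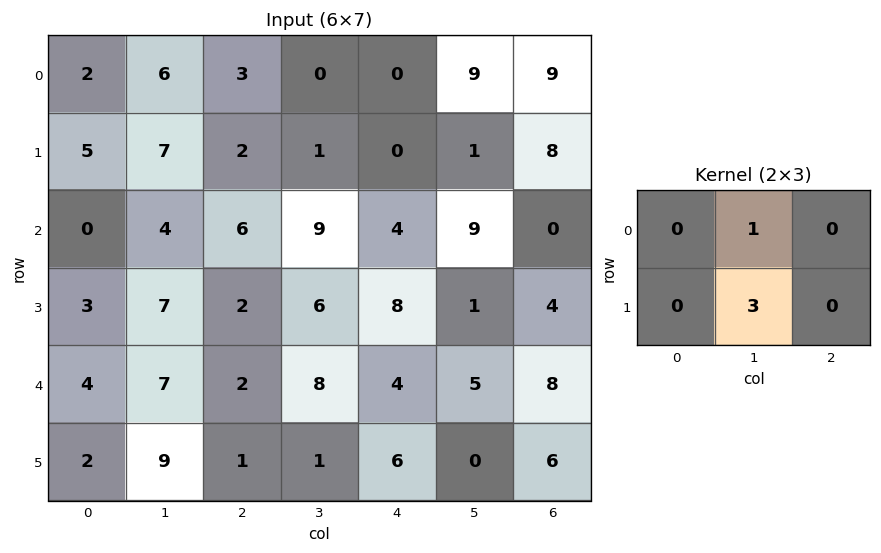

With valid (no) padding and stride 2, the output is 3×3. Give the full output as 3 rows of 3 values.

Output[0,0]: The receptive field on the input at this output position is [2 6 3 / 5 7 2]. Elementwise product with the kernel and sum: 6·1 + 7·3.

27 3 12
25 27 12
34 11 5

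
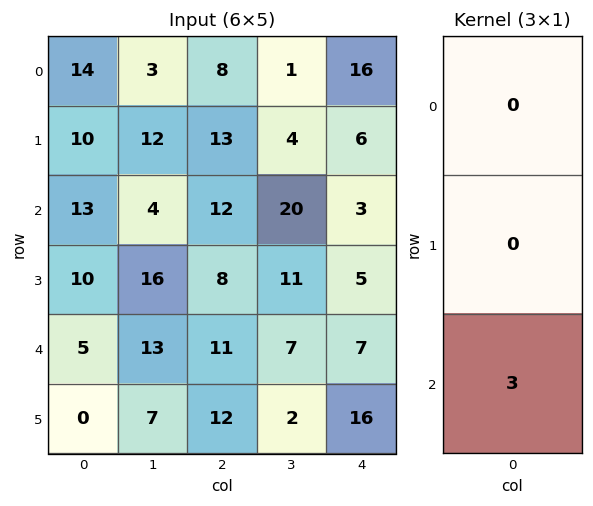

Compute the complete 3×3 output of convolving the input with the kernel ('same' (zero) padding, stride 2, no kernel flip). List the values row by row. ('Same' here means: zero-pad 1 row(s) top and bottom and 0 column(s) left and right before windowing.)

Output[0,0]: The receptive field on the zero-padded input at this output position is [0 / 14 / 10]. Elementwise product with the kernel and sum: 10·3.
Output[0,1]: The receptive field on the zero-padded input at this output position is [0 / 8 / 13]. Elementwise product with the kernel and sum: 13·3.

30 39 18
30 24 15
0 36 48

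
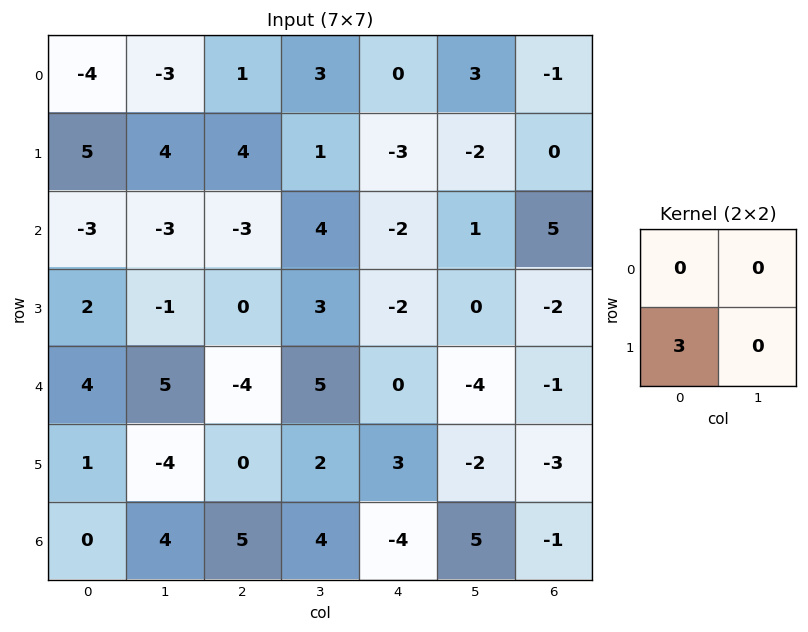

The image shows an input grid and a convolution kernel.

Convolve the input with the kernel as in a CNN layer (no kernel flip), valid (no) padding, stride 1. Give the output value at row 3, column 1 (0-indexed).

15

The receptive field on the input at this output position is [-1 0 / 5 -4]. Elementwise product with the kernel and sum: 5·3.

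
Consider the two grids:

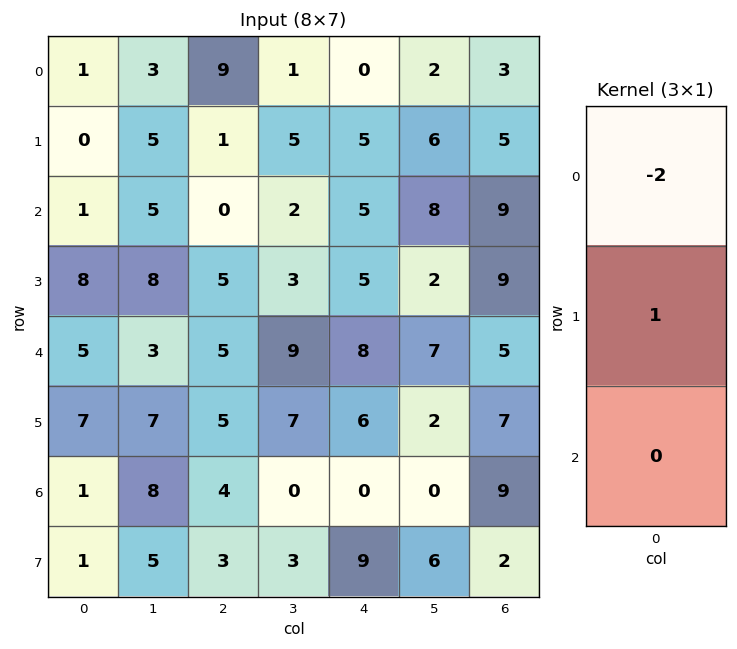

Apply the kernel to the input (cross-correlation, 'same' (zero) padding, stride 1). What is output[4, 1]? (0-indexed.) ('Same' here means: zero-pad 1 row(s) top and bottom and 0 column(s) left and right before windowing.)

The receptive field on the zero-padded input at this output position is [8 / 3 / 7]. Elementwise product with the kernel and sum: 8·-2 + 3·1.

-13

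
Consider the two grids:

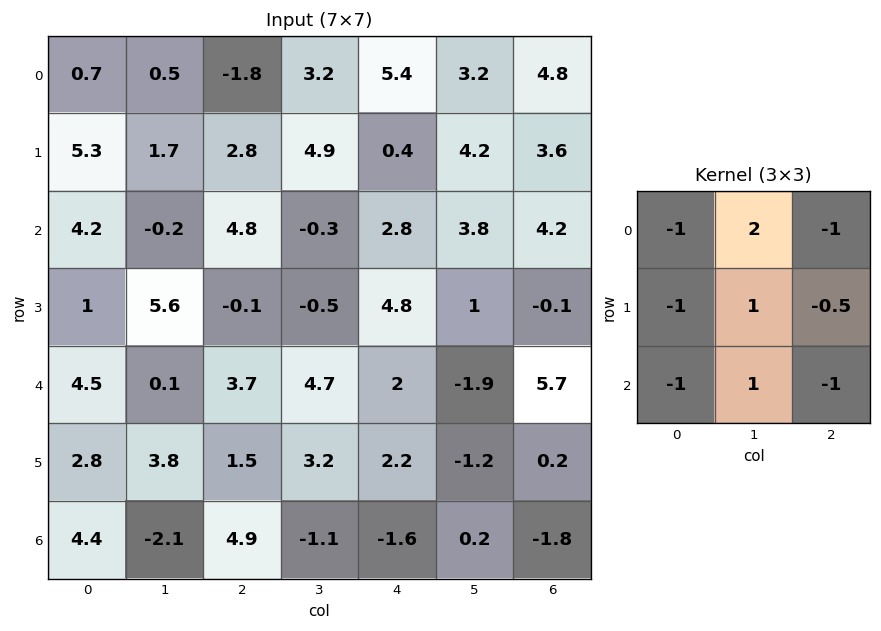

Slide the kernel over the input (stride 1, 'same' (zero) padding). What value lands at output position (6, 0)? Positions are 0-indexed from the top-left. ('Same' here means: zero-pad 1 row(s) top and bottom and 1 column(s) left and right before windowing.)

7.25

The receptive field on the zero-padded input at this output position is [0 2.8 3.8 / 0 4.4 -2.1 / 0 0 0]. Elementwise product with the kernel and sum: 0·-1 + 2.8·2 + 3.8·-1 + 0·-1 + 4.4·1 + -2.1·-0.5 + 0·-1 + 0·1 + 0·-1.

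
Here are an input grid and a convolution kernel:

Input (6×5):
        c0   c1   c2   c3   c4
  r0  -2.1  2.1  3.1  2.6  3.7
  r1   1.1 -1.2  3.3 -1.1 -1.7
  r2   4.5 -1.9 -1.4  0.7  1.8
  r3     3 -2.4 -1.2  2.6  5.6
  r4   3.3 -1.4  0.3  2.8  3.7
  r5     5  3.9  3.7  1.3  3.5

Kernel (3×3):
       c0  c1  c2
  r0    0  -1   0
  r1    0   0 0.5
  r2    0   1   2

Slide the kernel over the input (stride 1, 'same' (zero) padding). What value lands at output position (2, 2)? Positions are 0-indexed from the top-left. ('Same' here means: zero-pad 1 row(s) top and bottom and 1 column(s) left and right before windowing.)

The receptive field on the zero-padded input at this output position is [-1.2 3.3 -1.1 / -1.9 -1.4 0.7 / -2.4 -1.2 2.6]. Elementwise product with the kernel and sum: 3.3·-1 + 0.7·0.5 + -1.2·1 + 2.6·2.

1.05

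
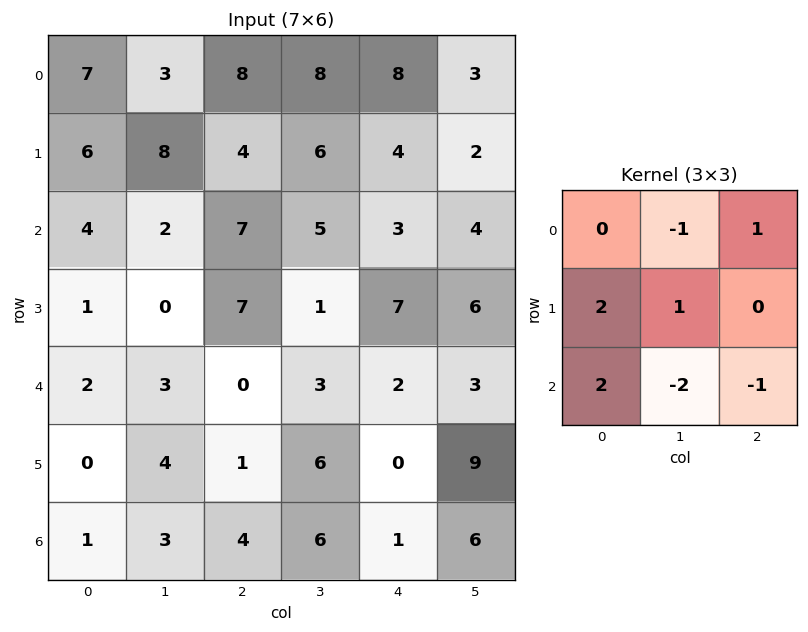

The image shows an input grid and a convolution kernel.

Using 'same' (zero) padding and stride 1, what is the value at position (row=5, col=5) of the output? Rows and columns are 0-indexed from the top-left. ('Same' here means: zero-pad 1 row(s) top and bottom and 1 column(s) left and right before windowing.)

The receptive field on the zero-padded input at this output position is [2 3 0 / 0 9 0 / 1 6 0]. Elementwise product with the kernel and sum: 3·-1 + 0·1 + 0·2 + 9·1 + 1·2 + 6·-2 + 0·-1.

-4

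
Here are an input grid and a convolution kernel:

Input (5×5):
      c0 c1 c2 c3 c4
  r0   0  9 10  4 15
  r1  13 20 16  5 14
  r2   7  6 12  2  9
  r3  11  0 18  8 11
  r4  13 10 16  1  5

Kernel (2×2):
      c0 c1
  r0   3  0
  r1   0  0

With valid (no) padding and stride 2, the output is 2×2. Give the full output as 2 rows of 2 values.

Output[0,0]: The receptive field on the input at this output position is [0 9 / 13 20]. Elementwise product with the kernel and sum: 0·3.
Output[0,1]: The receptive field on the input at this output position is [10 4 / 16 5]. Elementwise product with the kernel and sum: 10·3.

0 30
21 36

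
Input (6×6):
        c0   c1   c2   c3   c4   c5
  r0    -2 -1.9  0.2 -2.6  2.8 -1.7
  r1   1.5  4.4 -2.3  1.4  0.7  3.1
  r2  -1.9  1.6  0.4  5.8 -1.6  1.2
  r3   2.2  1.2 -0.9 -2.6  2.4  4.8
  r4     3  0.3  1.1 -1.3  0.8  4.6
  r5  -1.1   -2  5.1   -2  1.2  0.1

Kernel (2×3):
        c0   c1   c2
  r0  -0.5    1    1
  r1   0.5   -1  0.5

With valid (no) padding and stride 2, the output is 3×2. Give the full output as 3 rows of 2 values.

Output[0,0]: The receptive field on the input at this output position is [-2 -1.9 0.2 / 1.5 4.4 -2.3]. Elementwise product with the kernel and sum: -2·-0.5 + -1.9·1 + 0.2·1 + 1.5·0.5 + 4.4·-1 + -2.3·0.5.

-5.5 -2.1
2.4 7.35
3.9 4.1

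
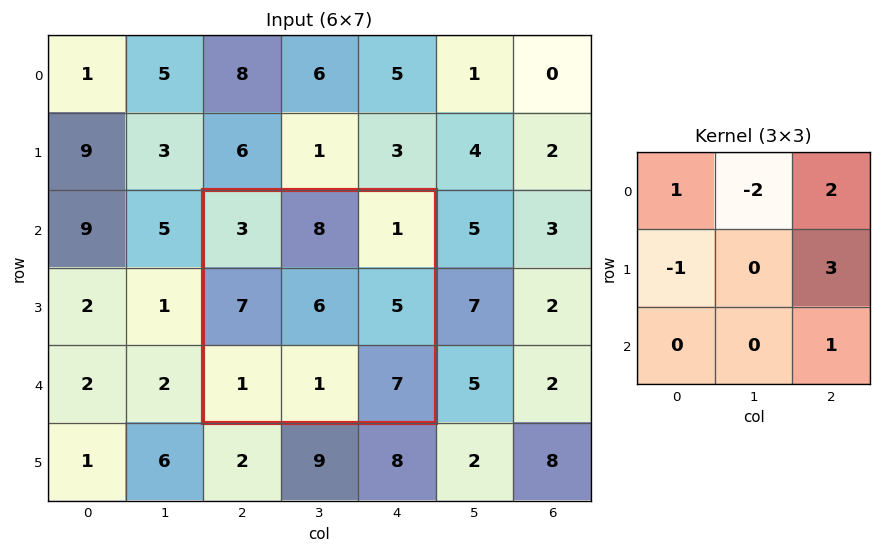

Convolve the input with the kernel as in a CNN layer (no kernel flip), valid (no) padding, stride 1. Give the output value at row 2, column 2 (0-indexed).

4

The receptive field on the input at this output position is [3 8 1 / 7 6 5 / 1 1 7]. Elementwise product with the kernel and sum: 3·1 + 8·-2 + 1·2 + 7·-1 + 5·3 + 7·1.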